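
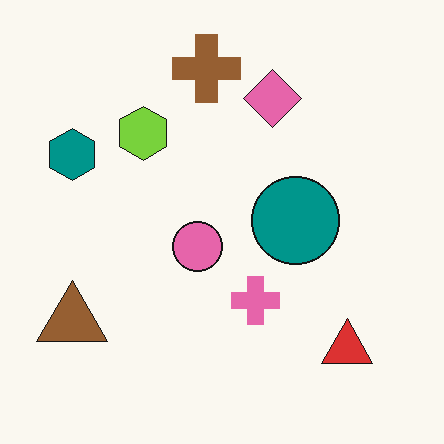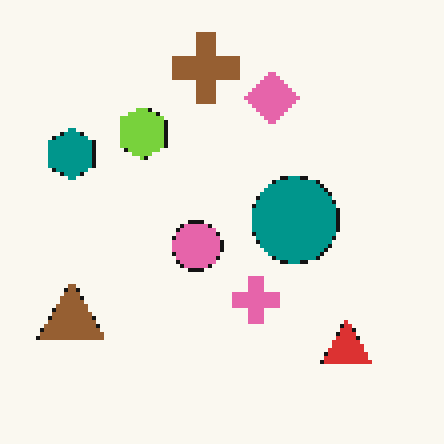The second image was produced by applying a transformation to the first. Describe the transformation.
Lightly pixelated (a mild mosaic effect).

Shapes are reduced to large square blocks; fine edges and outlines are lost — a downscale-then-upscale (mosaic) effect.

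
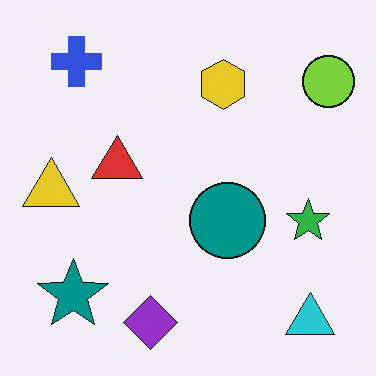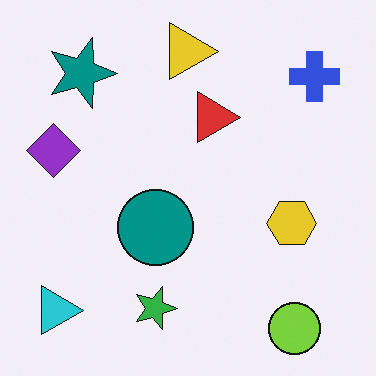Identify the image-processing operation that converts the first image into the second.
The image was rotated 90° clockwise.

The cyan triangle sits in the bottom-right of the first image and the bottom-left of the second — consistent with a whole-image 90° clockwise rotation.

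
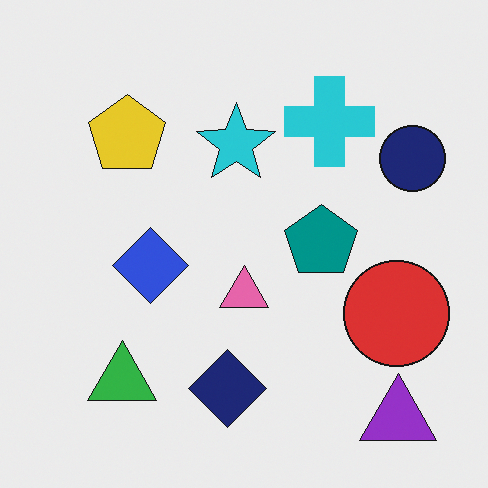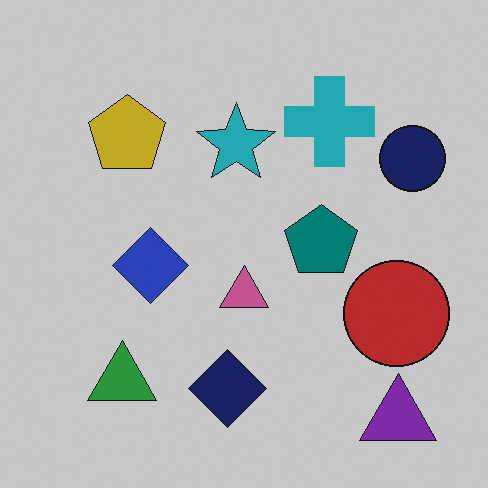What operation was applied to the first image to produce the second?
The image was slightly darkened.

Every pixel — background and shapes alike — is uniformly darkened.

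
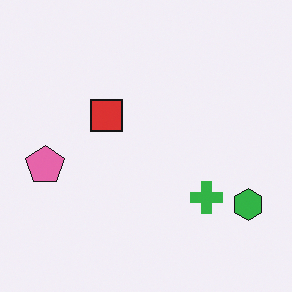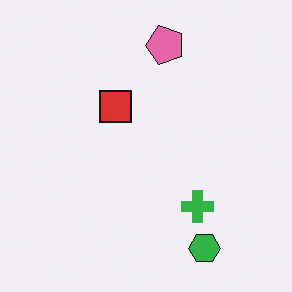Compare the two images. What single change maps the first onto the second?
This is the original image transposed (reflected across the top-left ↔ bottom-right diagonal).

Shapes have swapped their row and column positions — what was in the top-right is now in the bottom-left — a diagonal reflection.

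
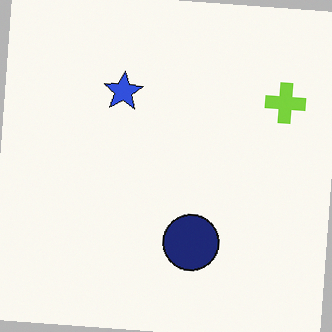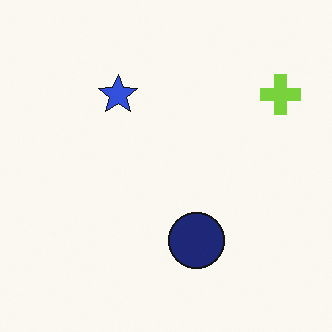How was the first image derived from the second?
This is the original image rotated clockwise by a small amount.

Every shape is tilted by the same angle and the image corners show triangular fill wedges — a whole-image rotation by a non-right angle.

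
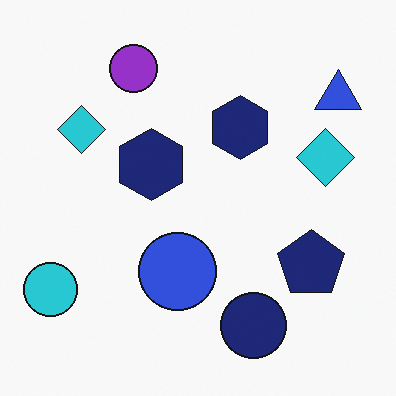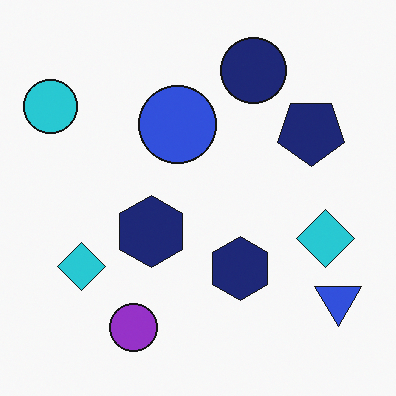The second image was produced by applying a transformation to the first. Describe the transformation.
The image was flipped vertically (top ↔ bottom).

The purple circle is in the top of the first image and the bottom of the second — shapes on opposite sides of the horizontal midline have swapped in a mirror flip.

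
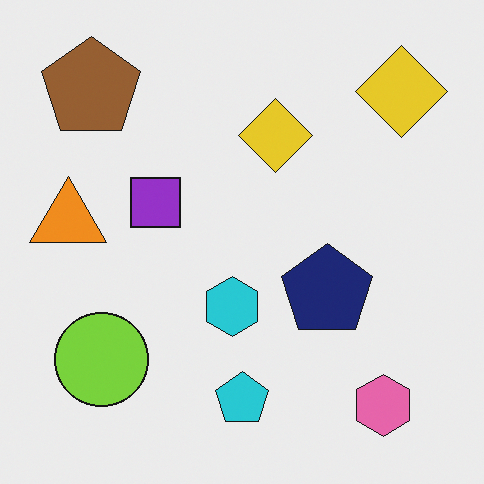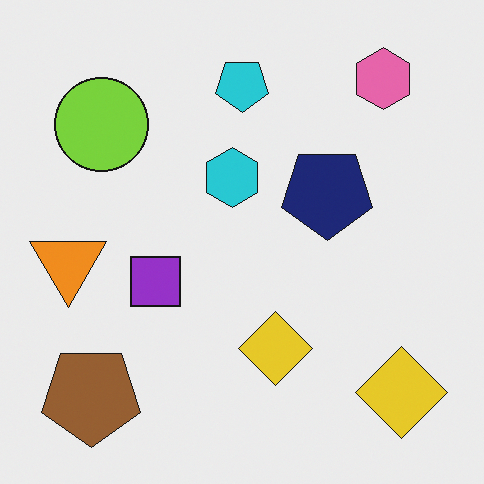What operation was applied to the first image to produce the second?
The second image is the first flipped vertically (top ↔ bottom).

The pink hexagon is in the bottom-right of the first image and the top-right of the second — shapes on opposite sides of the horizontal midline have swapped in a mirror flip.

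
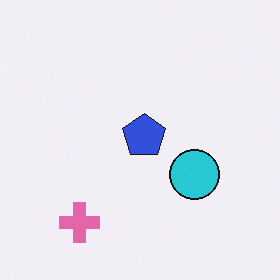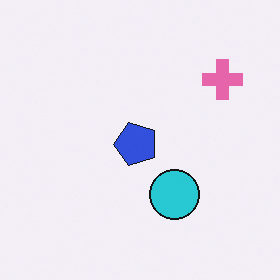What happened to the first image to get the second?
The image was transposed (reflected across the top-left ↔ bottom-right diagonal).

Shapes have swapped their row and column positions — what was in the top-right is now in the bottom-left — a diagonal reflection.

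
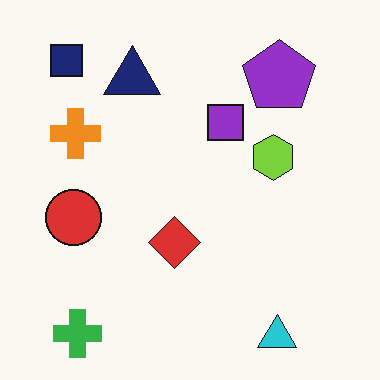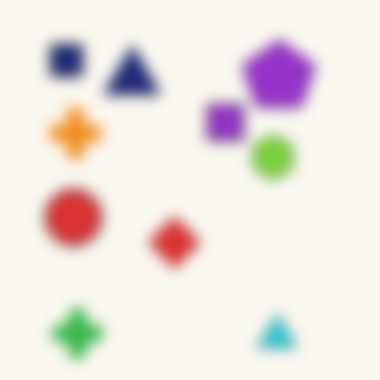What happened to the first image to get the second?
This is the original image strongly gaussian-blurred.

Shape edges and outlines are uniformly softened across the whole image.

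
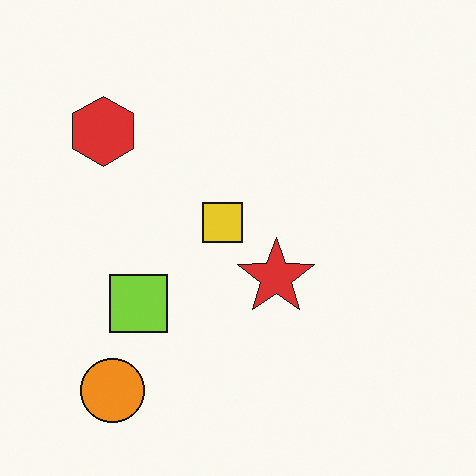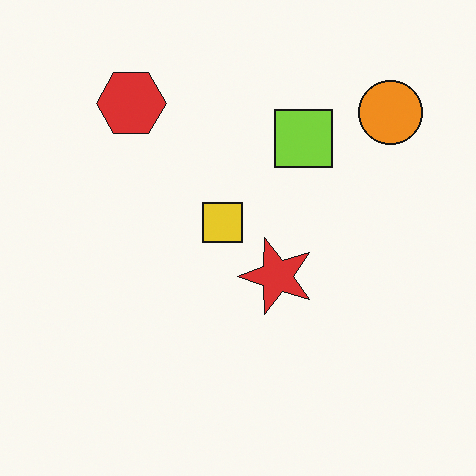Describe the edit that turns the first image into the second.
This is the original image transposed (reflected across the top-left ↔ bottom-right diagonal).

Shapes have swapped their row and column positions — what was in the top-right is now in the bottom-left — a diagonal reflection.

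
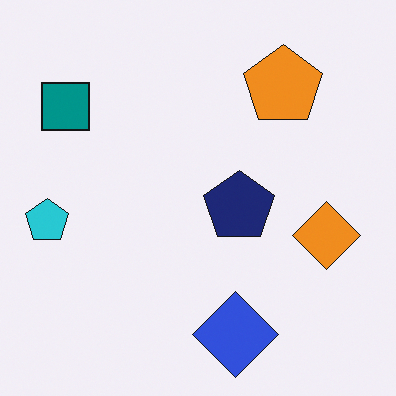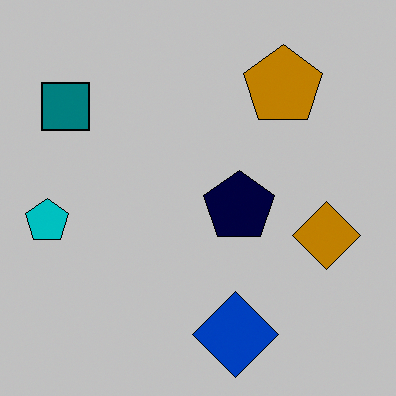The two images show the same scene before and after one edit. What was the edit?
The transformation is: aggressively posterized.

Each flat color has snapped to a coarser quantized level — most visibly, the near-white background has dropped to a flat grey.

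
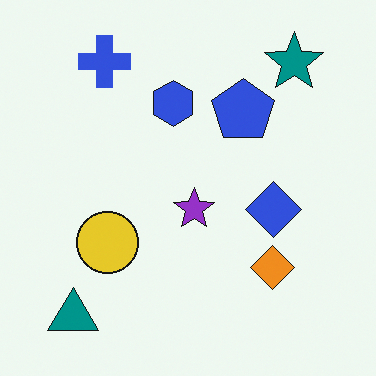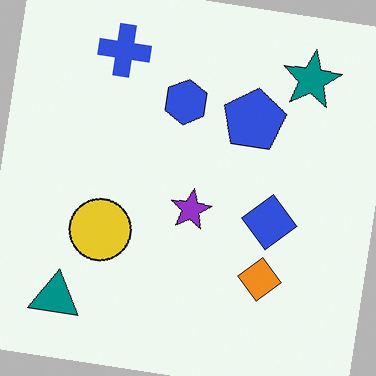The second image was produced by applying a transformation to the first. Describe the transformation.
The image was rotated clockwise by a slight angle.

Every shape is tilted by the same angle and the image corners show triangular fill wedges — a whole-image rotation by a non-right angle.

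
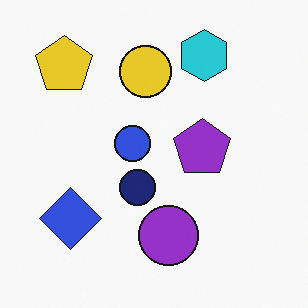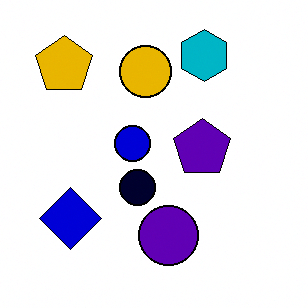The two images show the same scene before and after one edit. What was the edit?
It was boosted in contrast.

Tones are pushed away from mid-grey across the whole image — a global contrast change.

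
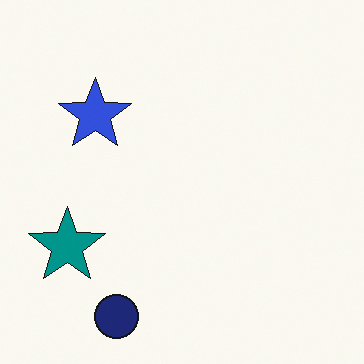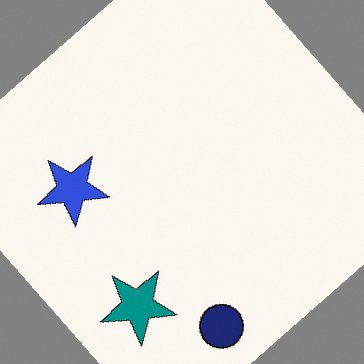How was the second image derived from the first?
The transformation is: rotated counter-clockwise by a large amount — several tens of degrees.

Every shape is tilted by the same angle and the image corners show triangular fill wedges — a whole-image rotation by a non-right angle.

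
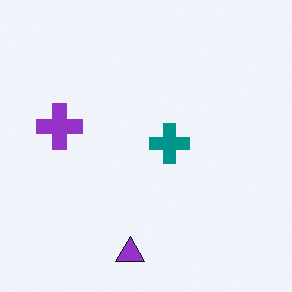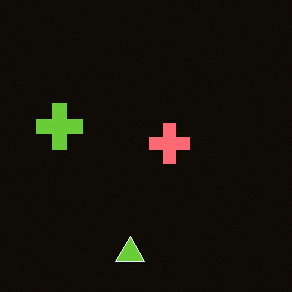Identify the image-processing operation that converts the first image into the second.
The second image is the first color-inverted (negative).

The light background has become dark and every shape's color is its complement — a photographic negative.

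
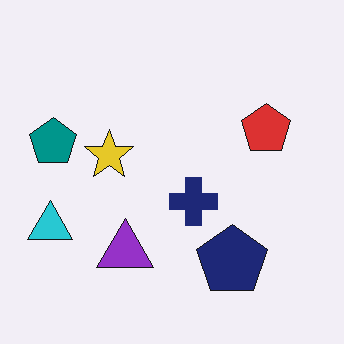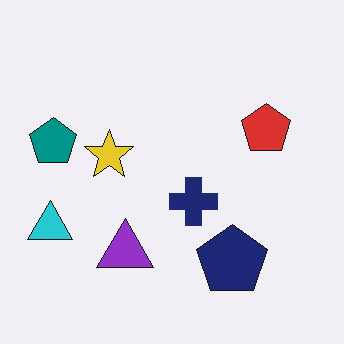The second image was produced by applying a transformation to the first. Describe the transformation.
The transformation is: JPEG-compressed with visible artifacts.

Blocky 8×8 compression artifacts appear around shape edges and the flat background shows ringing — characteristic JPEG degradation.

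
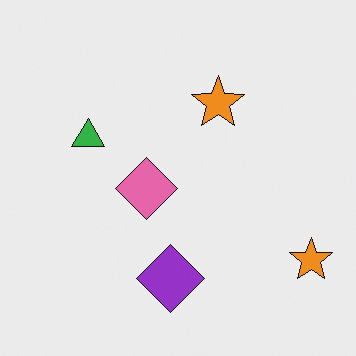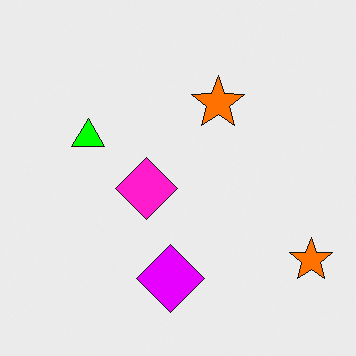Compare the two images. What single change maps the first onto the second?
The image was heavily oversaturated.

All colors are more vivid — a global saturation change.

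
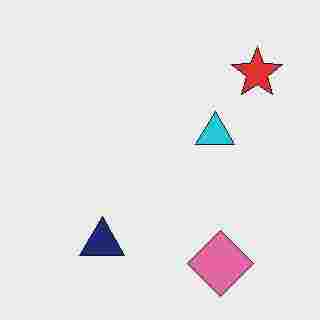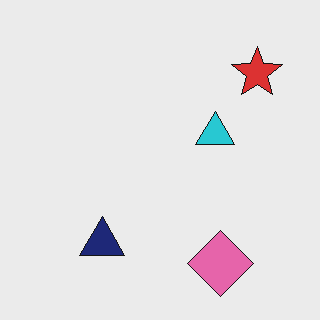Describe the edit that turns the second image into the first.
The transformation is: degraded with heavy JPEG compression.

Blocky 8×8 compression artifacts appear around shape edges and the flat background shows ringing — characteristic JPEG degradation.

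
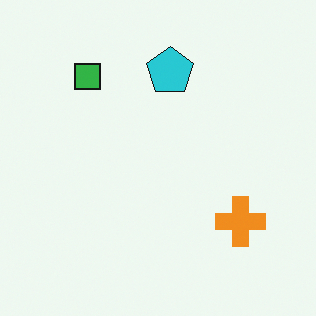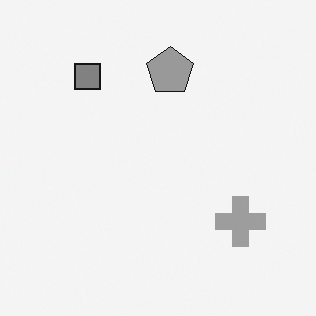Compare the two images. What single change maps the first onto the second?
The second image is the first converted to grayscale.

All color is removed — every shape is now a shade of grey.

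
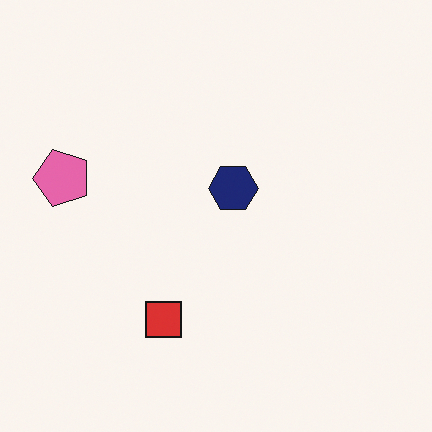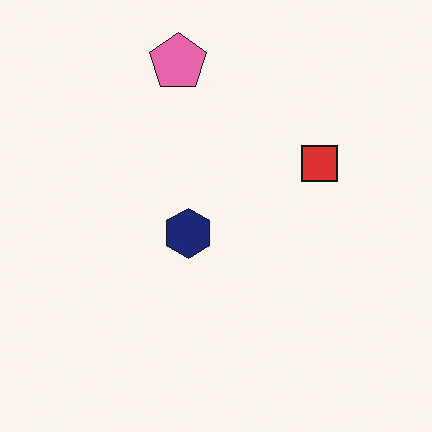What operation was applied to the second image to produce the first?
The image was transposed (reflected across the top-left ↔ bottom-right diagonal).

Shapes have swapped their row and column positions — what was in the top-right is now in the bottom-left — a diagonal reflection.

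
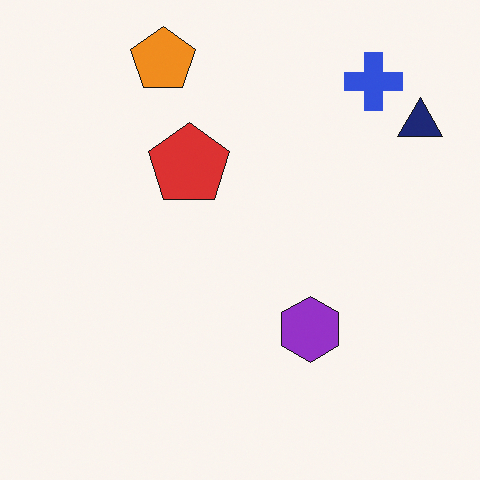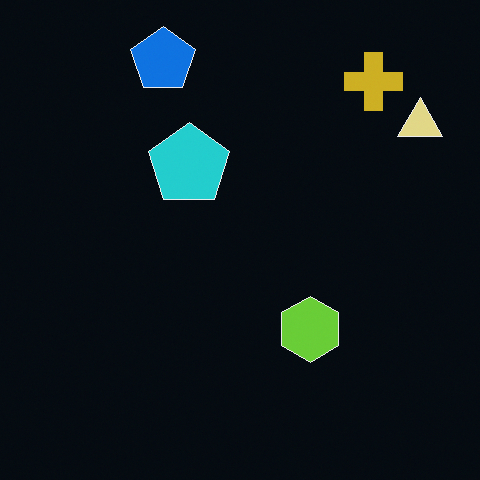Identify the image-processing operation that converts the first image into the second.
The second image is the first color-inverted (negative).

The light background has become dark and every shape's color is its complement — a photographic negative.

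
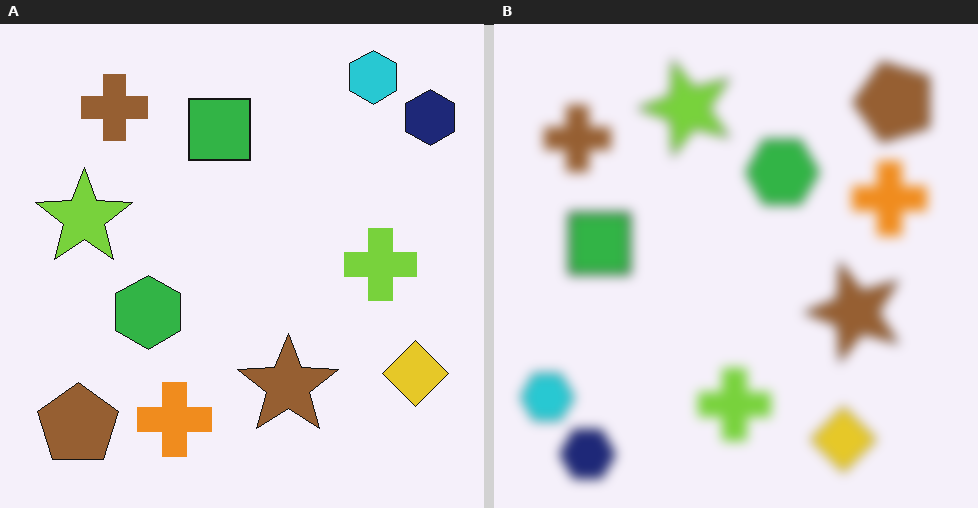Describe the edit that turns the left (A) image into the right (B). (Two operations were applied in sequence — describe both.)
The transformation is: strongly gaussian-blurred, then transposed (reflected across the top-left ↔ bottom-right diagonal).

Shape edges and outlines are uniformly softened across the whole image. Shapes have swapped their row and column positions — what was in the top-right is now in the bottom-left — a diagonal reflection.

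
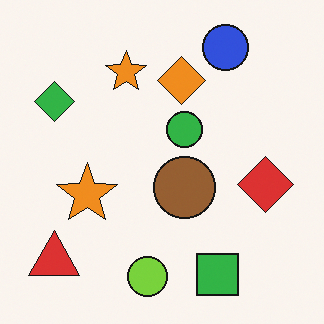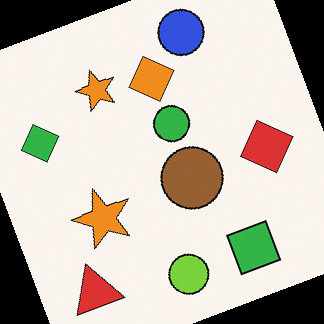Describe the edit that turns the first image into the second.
Rotated counter-clockwise by a moderate amount.

Every shape is tilted by the same angle and the image corners show triangular fill wedges — a whole-image rotation by a non-right angle.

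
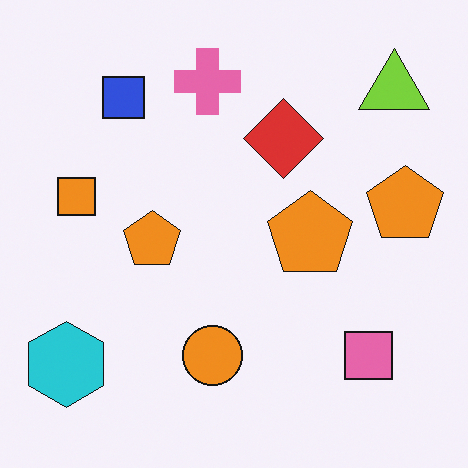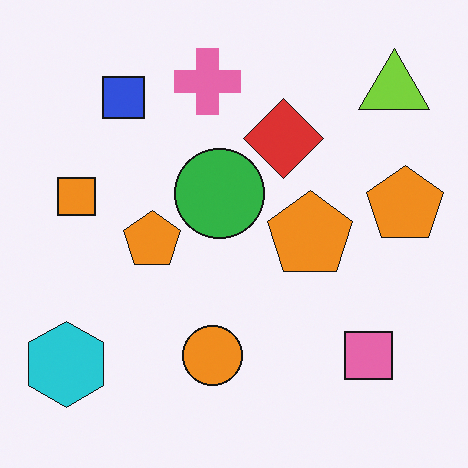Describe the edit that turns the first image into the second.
The second image is the first overlaid with an additional green circle.

A green circle appears in the second image that is absent from the first.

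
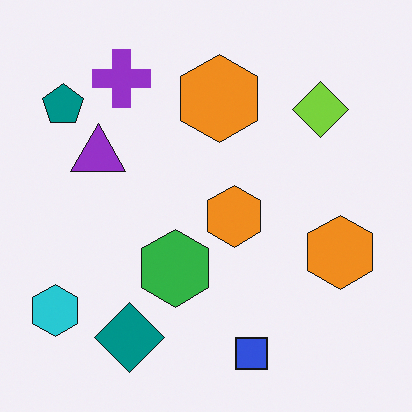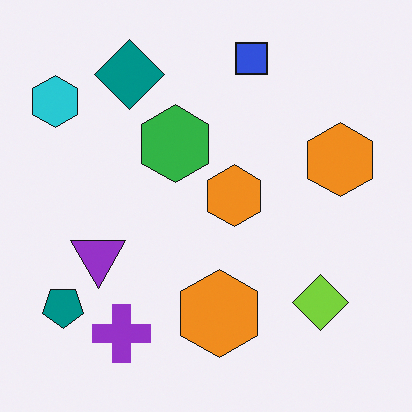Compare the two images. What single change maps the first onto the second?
The image was flipped vertically (top ↔ bottom).

The blue square is in the bottom of the first image and the top of the second — shapes on opposite sides of the horizontal midline have swapped in a mirror flip.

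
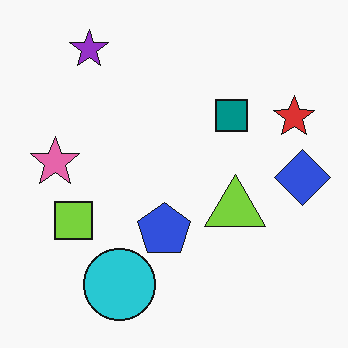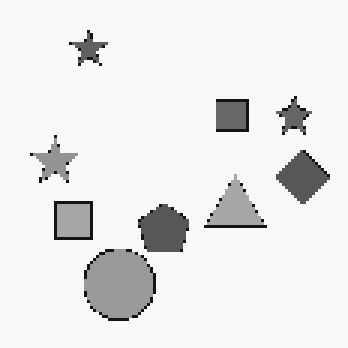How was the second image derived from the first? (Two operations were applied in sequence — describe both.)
It was converted to grayscale, then mildly pixelated.

All color is removed — every shape is now a shade of grey. Shapes are reduced to large square blocks; fine edges and outlines are lost — a downscale-then-upscale (mosaic) effect.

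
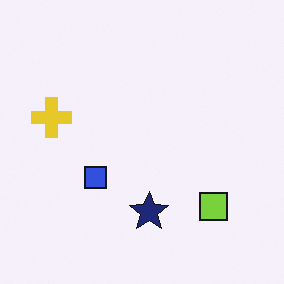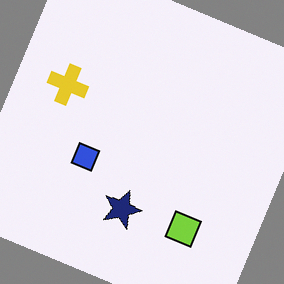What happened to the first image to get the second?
It was rotated clockwise by a clearly visible amount.

Every shape is tilted by the same angle and the image corners show triangular fill wedges — a whole-image rotation by a non-right angle.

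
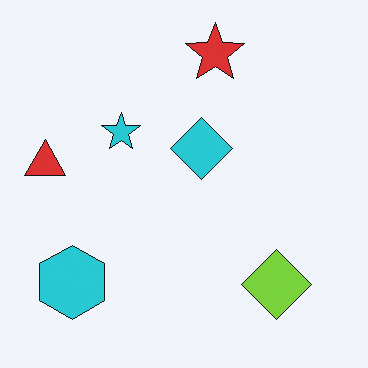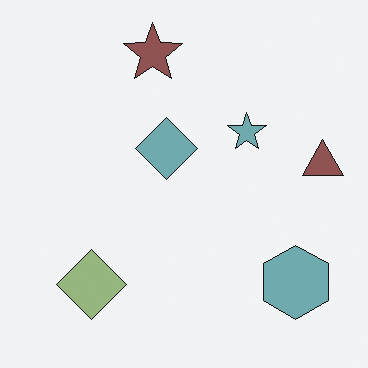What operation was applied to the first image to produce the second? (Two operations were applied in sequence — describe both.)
The transformation is: flipped horizontally (left ↔ right), then heavily desaturated.

The red triangle is in the left of the first image and the right of the second — shapes on opposite sides of the vertical midline have swapped in a mirror flip. All colors are more muted and greyish — a global saturation change.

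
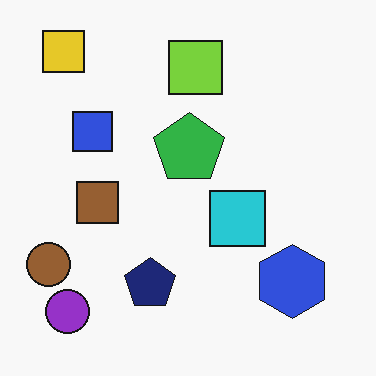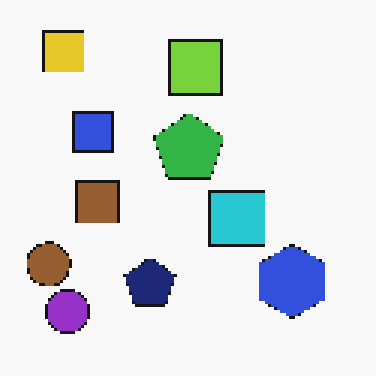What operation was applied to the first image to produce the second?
The image was lightly pixelated (a mild mosaic effect).

Shapes are reduced to large square blocks; fine edges and outlines are lost — a downscale-then-upscale (mosaic) effect.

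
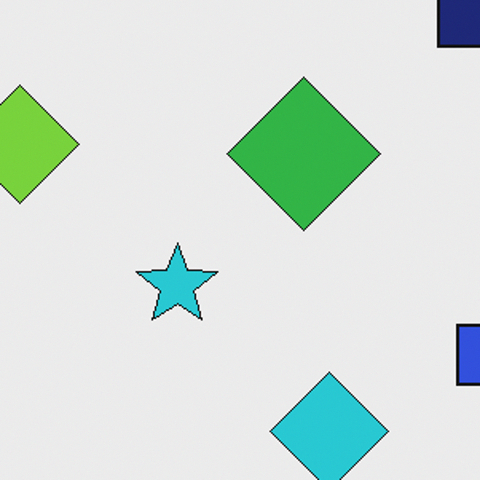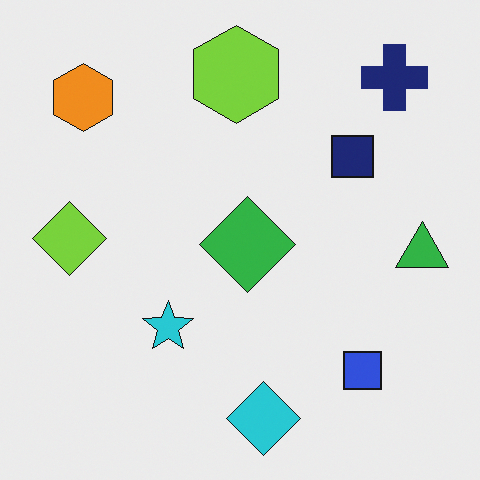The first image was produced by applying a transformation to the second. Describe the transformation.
This is the original image cropped slightly and scaled back up.

The visible shapes are larger and the field of view is narrower; shapes near the original edges may be partly or wholly outside the frame — a crop-and-rescale.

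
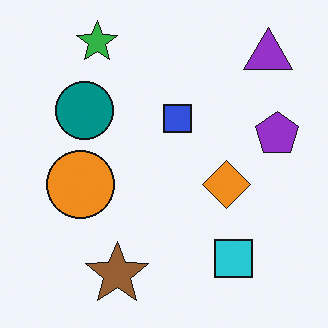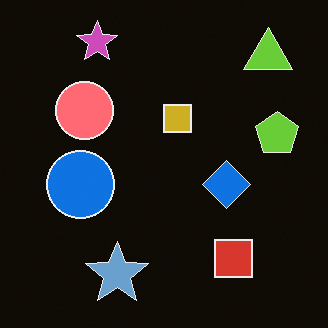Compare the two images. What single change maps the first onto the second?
The image was color-inverted (negative).

The light background has become dark and every shape's color is its complement — a photographic negative.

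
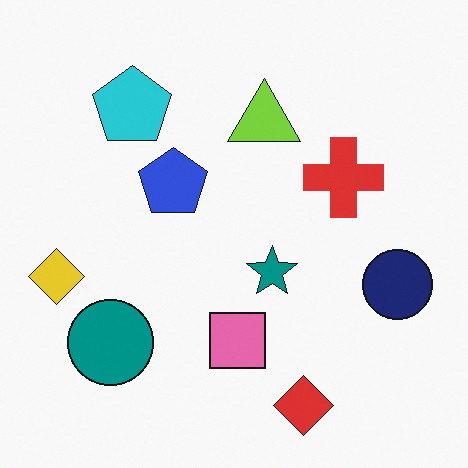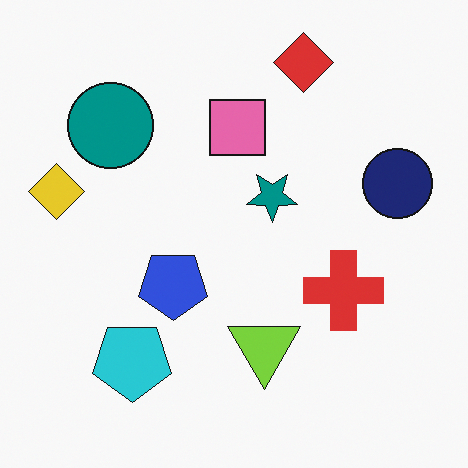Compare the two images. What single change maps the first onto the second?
Flipped vertically (top ↔ bottom).

The red diamond is in the bottom of the first image and the top of the second — shapes on opposite sides of the horizontal midline have swapped in a mirror flip.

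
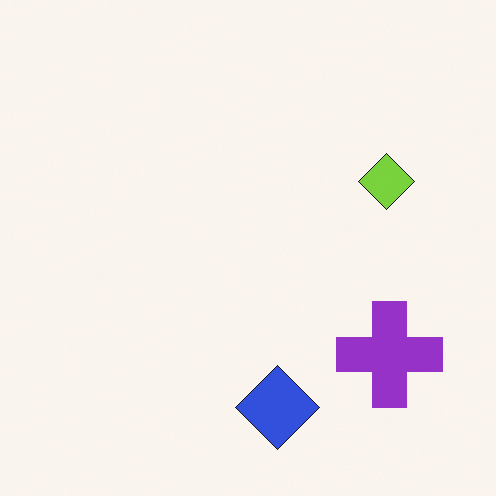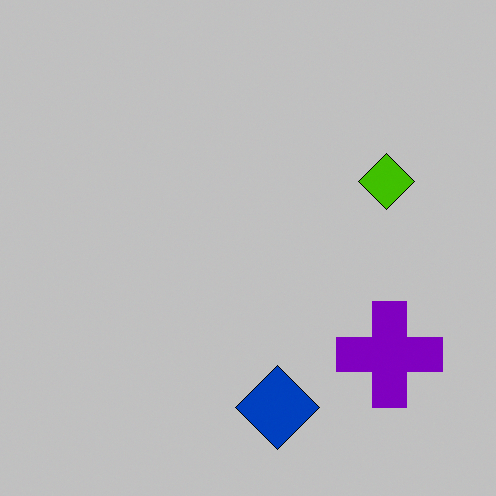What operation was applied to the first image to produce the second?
Heavily posterized to just a handful of flat colors.

Each flat color has snapped to a coarser quantized level — most visibly, the near-white background has dropped to a flat grey.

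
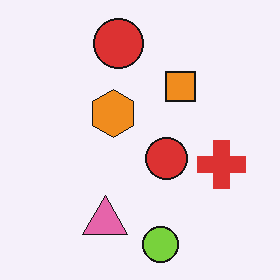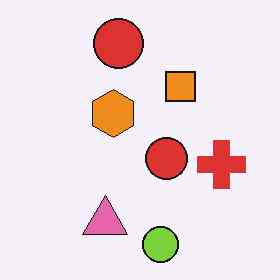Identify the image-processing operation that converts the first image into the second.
It was given moderate JPEG compression.

Blocky 8×8 compression artifacts appear around shape edges and the flat background shows ringing — characteristic JPEG degradation.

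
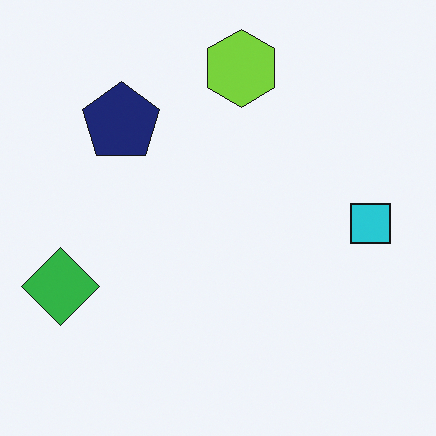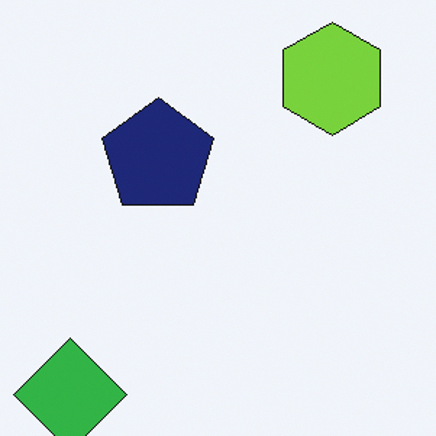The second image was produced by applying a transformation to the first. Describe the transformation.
This is the original image cropped to a modestly smaller region and rescaled.

The visible shapes are larger and the field of view is narrower; shapes near the original edges may be partly or wholly outside the frame — a crop-and-rescale.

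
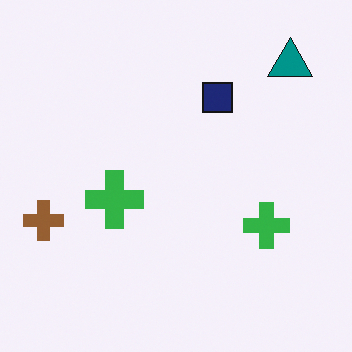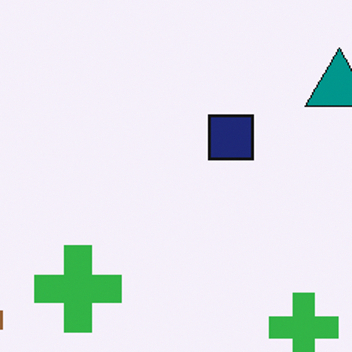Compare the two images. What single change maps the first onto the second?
The second image is the first cropped slightly and scaled back up.

The visible shapes are larger and the field of view is narrower; shapes near the original edges may be partly or wholly outside the frame — a crop-and-rescale.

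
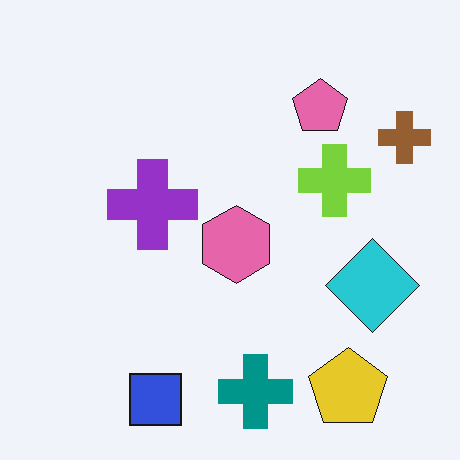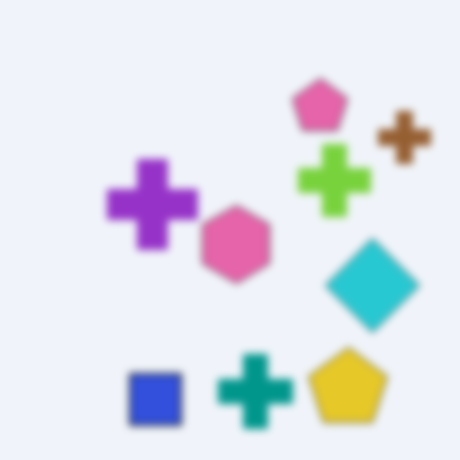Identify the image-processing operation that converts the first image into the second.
It was moderately blurred.

Shape edges and outlines are uniformly softened across the whole image.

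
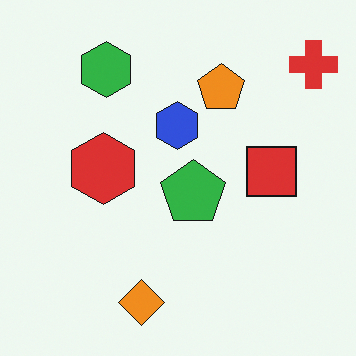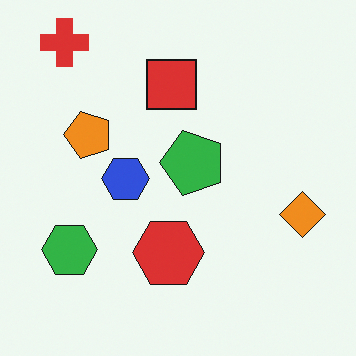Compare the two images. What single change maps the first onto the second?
The transformation is: rotated 90° counter-clockwise.

The red cross sits in the top-right of the first image and the top-left of the second — consistent with a whole-image 90° counter-clockwise rotation.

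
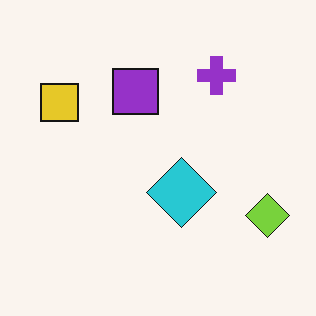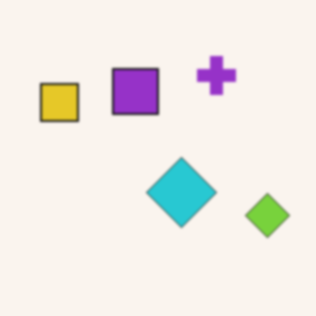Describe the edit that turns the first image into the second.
It was slightly softened.

Shape edges and outlines are uniformly softened across the whole image.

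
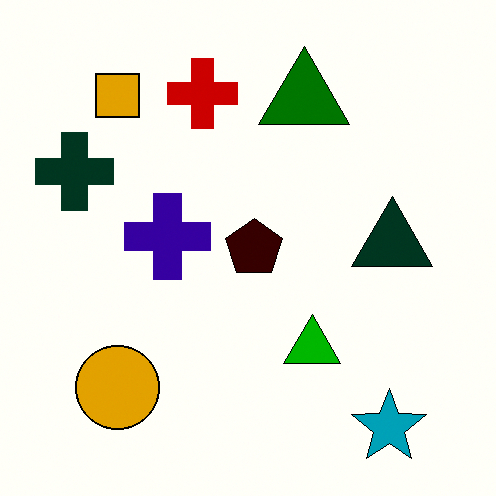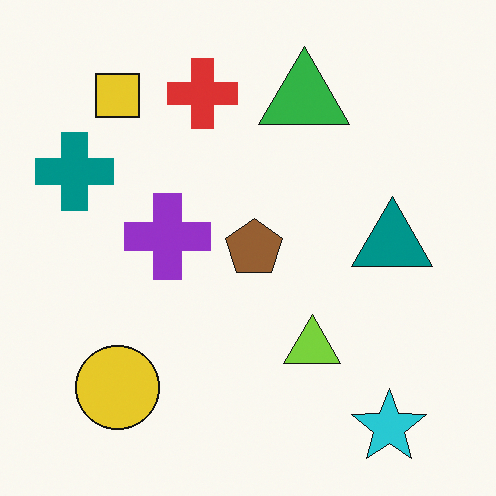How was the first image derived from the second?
Given much higher contrast.

Tones are pushed away from mid-grey across the whole image — a global contrast change.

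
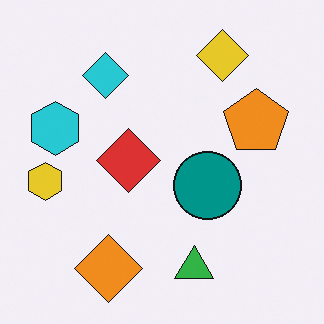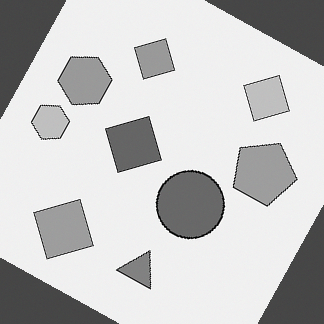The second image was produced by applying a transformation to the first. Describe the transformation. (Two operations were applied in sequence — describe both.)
The image was converted to grayscale, then rotated clockwise by a moderate amount.

All color is removed — every shape is now a shade of grey. Every shape is tilted by the same angle and the image corners show triangular fill wedges — a whole-image rotation by a non-right angle.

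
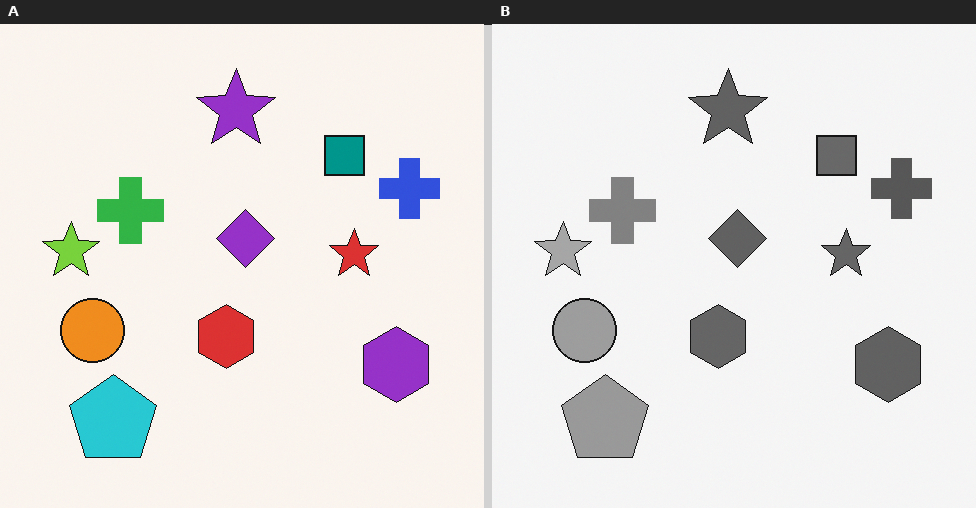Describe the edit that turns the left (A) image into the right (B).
The image was converted to grayscale.

All color is removed — every shape is now a shade of grey.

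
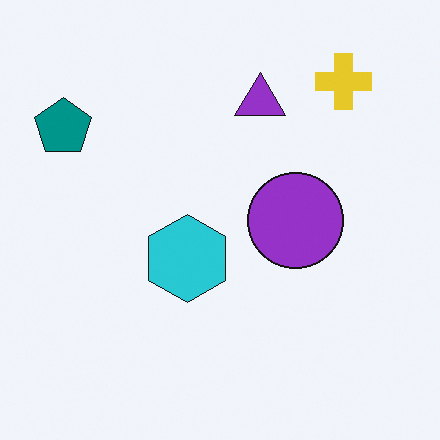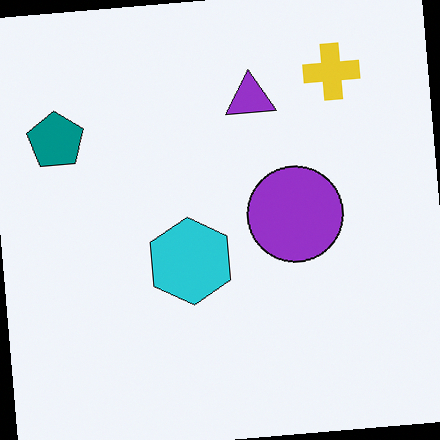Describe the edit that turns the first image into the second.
The transformation is: rotated counter-clockwise by a small amount.

Every shape is tilted by the same angle and the image corners show triangular fill wedges — a whole-image rotation by a non-right angle.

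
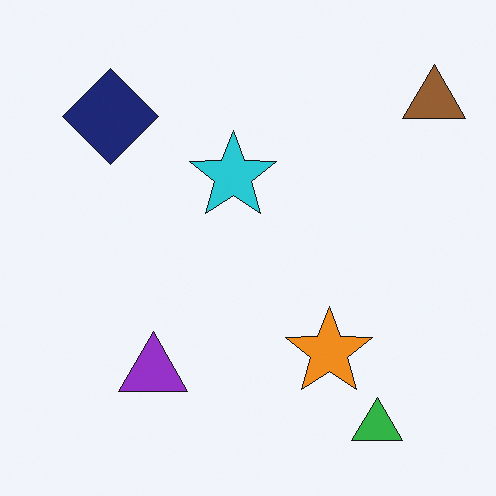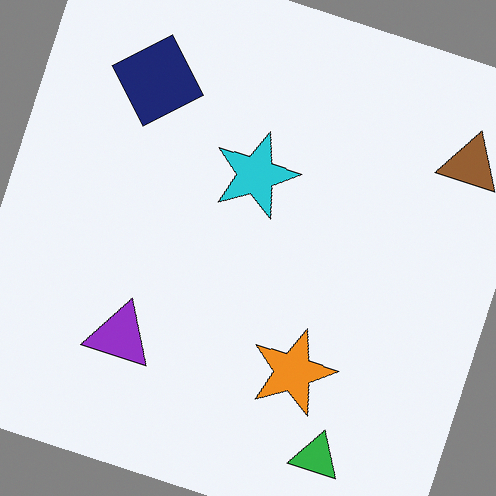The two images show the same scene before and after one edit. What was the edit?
Rotated clockwise by a moderate amount.

Every shape is tilted by the same angle and the image corners show triangular fill wedges — a whole-image rotation by a non-right angle.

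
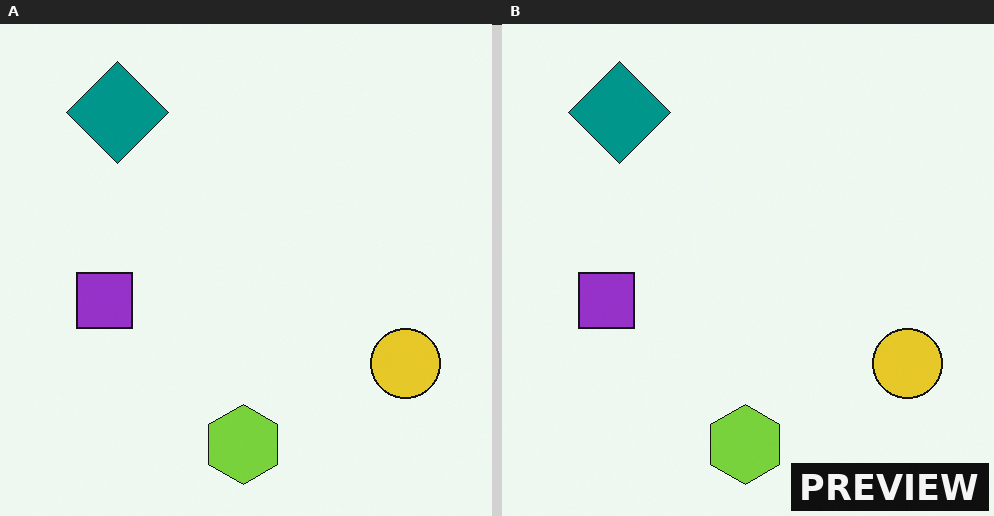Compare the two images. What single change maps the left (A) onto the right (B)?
The transformation is: watermarked with the text "PREVIEW" in the lower-right corner.

A dark label reading "PREVIEW" appears in the lower-right corner.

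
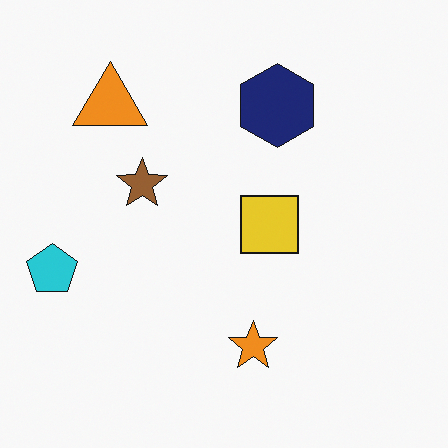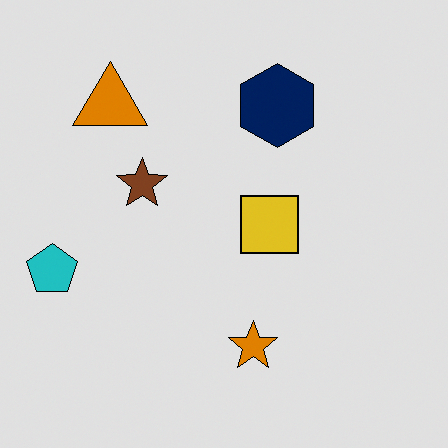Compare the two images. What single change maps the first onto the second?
The transformation is: posterized to a reduced palette.

Each flat color has snapped to a coarser quantized level — most visibly, the near-white background has dropped to a flat grey.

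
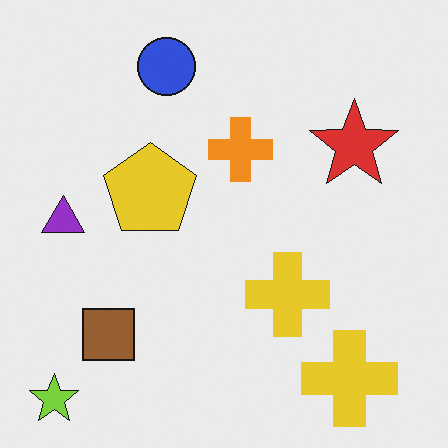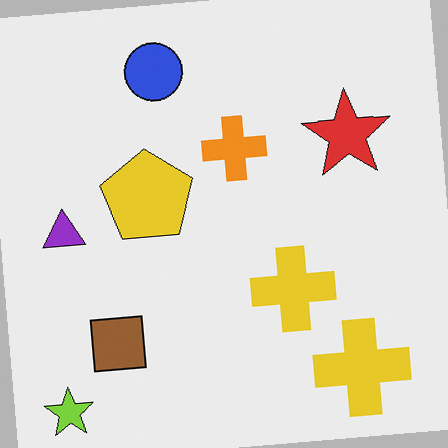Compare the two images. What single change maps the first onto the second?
Rotated counter-clockwise by a small amount.

Every shape is tilted by the same angle and the image corners show triangular fill wedges — a whole-image rotation by a non-right angle.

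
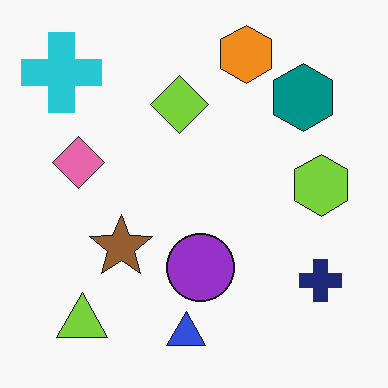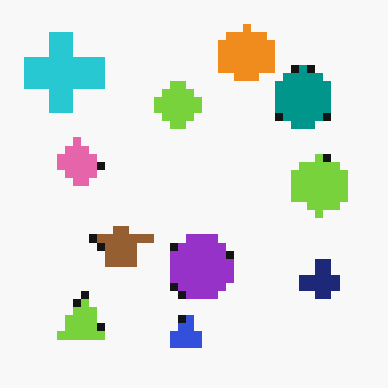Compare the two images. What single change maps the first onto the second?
This is the original image moderately pixelated.

Shapes are reduced to large square blocks; fine edges and outlines are lost — a downscale-then-upscale (mosaic) effect.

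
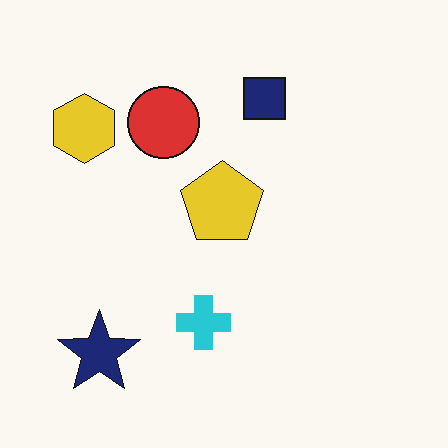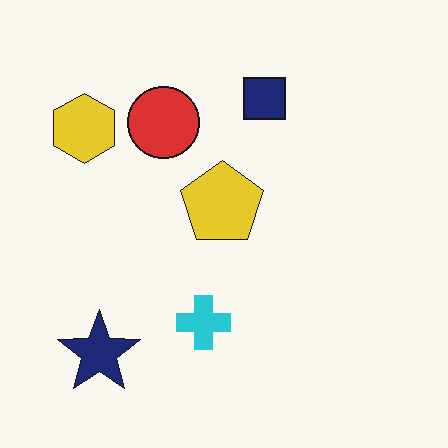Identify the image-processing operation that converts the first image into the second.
The image was given moderate JPEG compression.

Blocky 8×8 compression artifacts appear around shape edges and the flat background shows ringing — characteristic JPEG degradation.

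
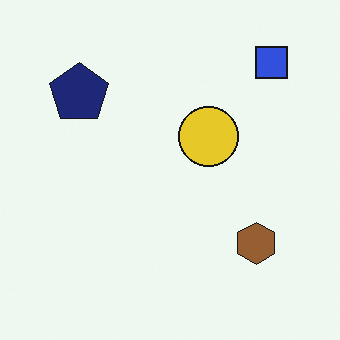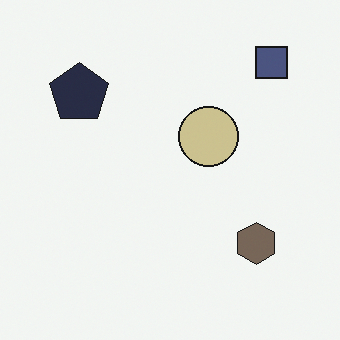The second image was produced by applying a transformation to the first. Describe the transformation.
It was heavily desaturated.

All colors are more muted and greyish — a global saturation change.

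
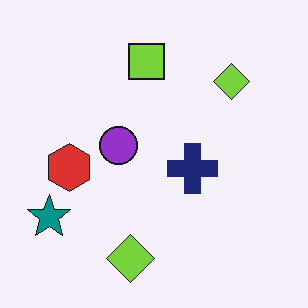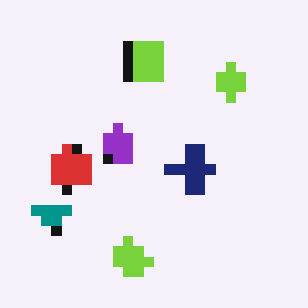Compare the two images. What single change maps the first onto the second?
It was coarsely pixelated.

Shapes are reduced to large square blocks; fine edges and outlines are lost — a downscale-then-upscale (mosaic) effect.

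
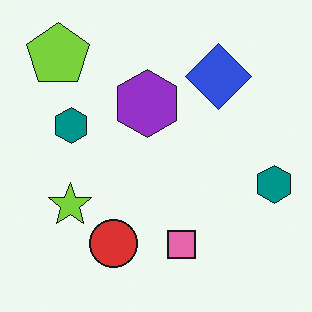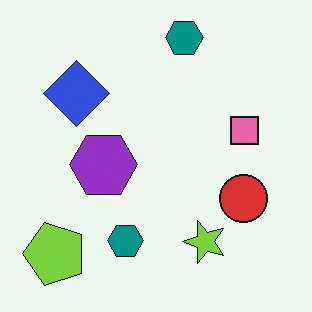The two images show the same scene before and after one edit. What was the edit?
It was rotated 90° counter-clockwise.

The lime pentagon sits in the top-left of the first image and the bottom-left of the second — consistent with a whole-image 90° counter-clockwise rotation.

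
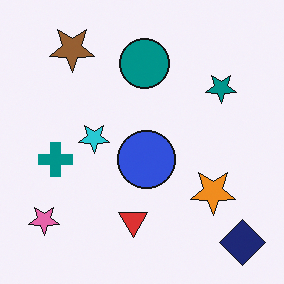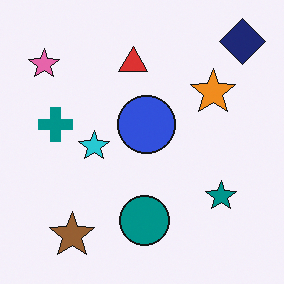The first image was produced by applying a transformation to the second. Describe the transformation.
The image was flipped vertically (top ↔ bottom).

The navy diamond is in the top-right of the second image and the bottom-right of the first — shapes on opposite sides of the horizontal midline have swapped in a mirror flip.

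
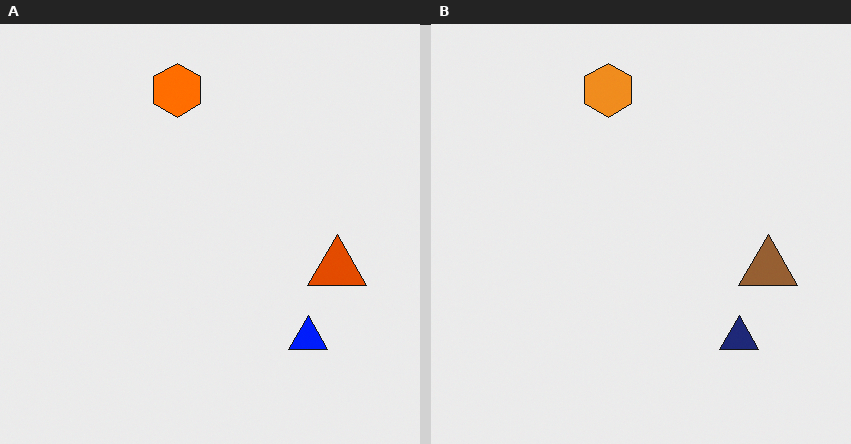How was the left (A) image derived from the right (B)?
The left (A) image is the right (B) heavily oversaturated.

All colors are more vivid — a global saturation change.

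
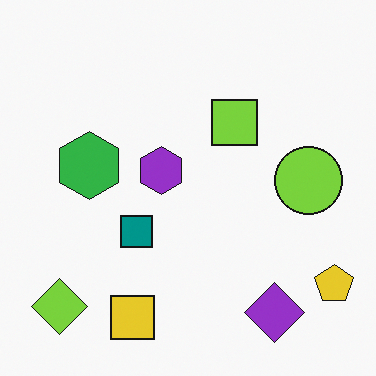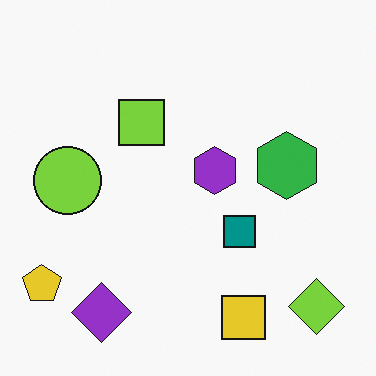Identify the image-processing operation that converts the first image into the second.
This is the original image flipped horizontally (left ↔ right).

The yellow pentagon is in the bottom-right of the first image and the bottom-left of the second — shapes on opposite sides of the vertical midline have swapped in a mirror flip.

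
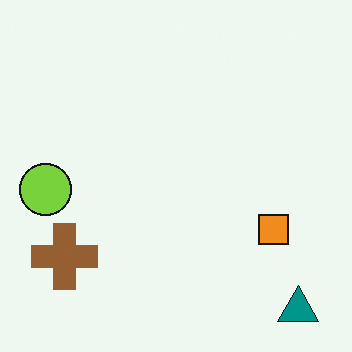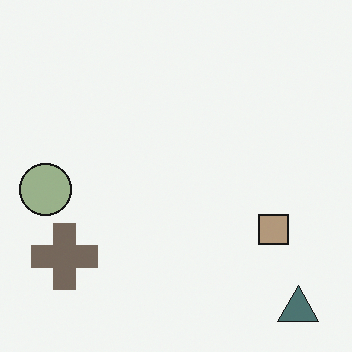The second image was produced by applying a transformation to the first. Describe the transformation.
The transformation is: made much more muted (saturation change).

All colors are more muted and greyish — a global saturation change.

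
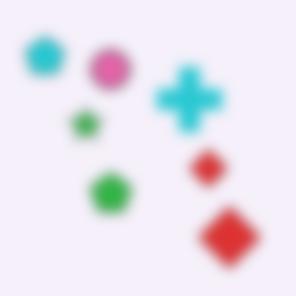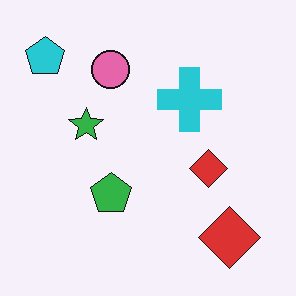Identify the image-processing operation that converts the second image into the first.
Heavily blurred.

Shape edges and outlines are uniformly softened across the whole image.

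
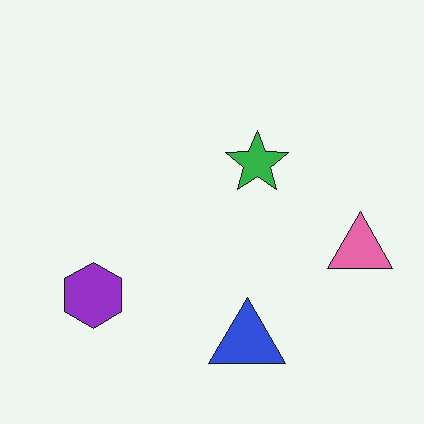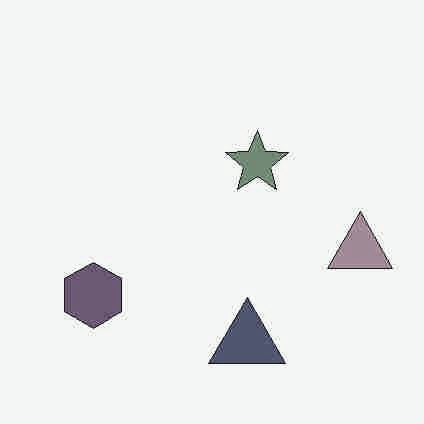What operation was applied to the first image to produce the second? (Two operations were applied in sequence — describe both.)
Heavily JPEG-compressed with obvious blocking artifacts, then heavily desaturated.

Blocky 8×8 compression artifacts appear around shape edges and the flat background shows ringing — characteristic JPEG degradation. All colors are more muted and greyish — a global saturation change.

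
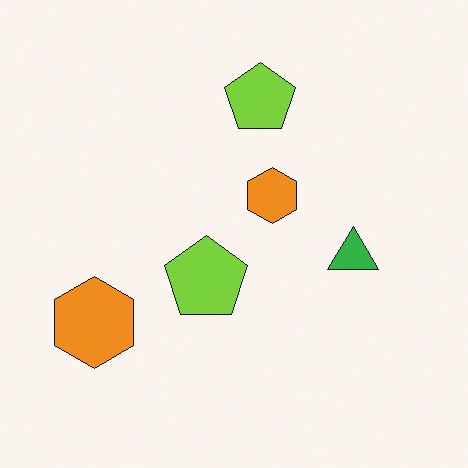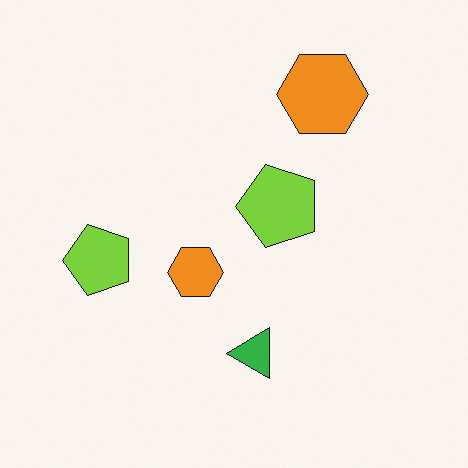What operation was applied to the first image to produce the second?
The transformation is: transposed (reflected across the top-left ↔ bottom-right diagonal).

Shapes have swapped their row and column positions — what was in the top-right is now in the bottom-left — a diagonal reflection.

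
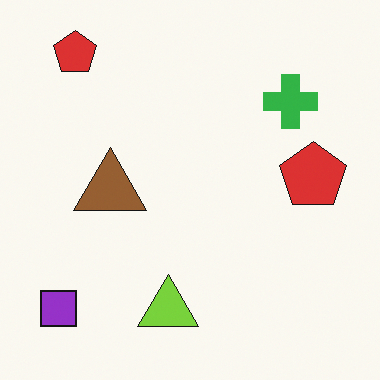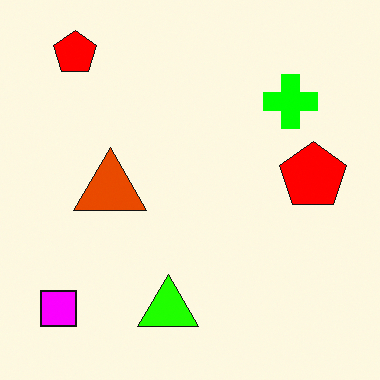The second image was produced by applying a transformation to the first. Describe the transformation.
This is the original image heavily oversaturated.

All colors are more vivid — a global saturation change.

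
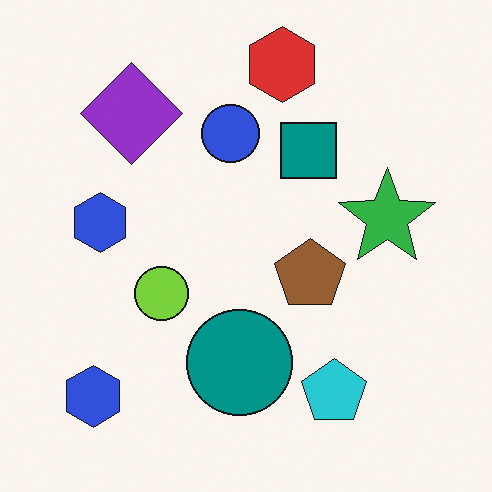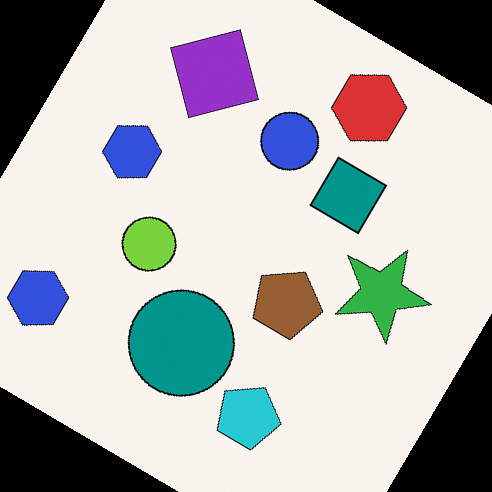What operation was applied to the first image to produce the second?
The image was rotated clockwise by a large amount — several tens of degrees.

Every shape is tilted by the same angle and the image corners show triangular fill wedges — a whole-image rotation by a non-right angle.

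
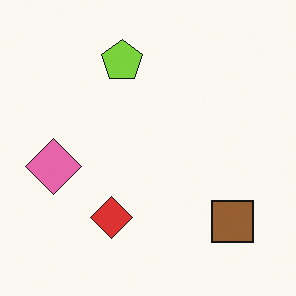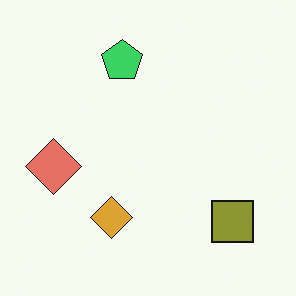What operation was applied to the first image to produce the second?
The second image is the first hue-shifted by a small amount.

Every shape's color has rotated by the same amount around the hue wheel — a uniform hue shift.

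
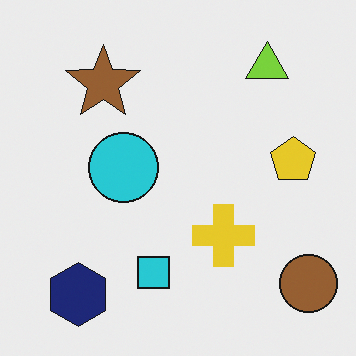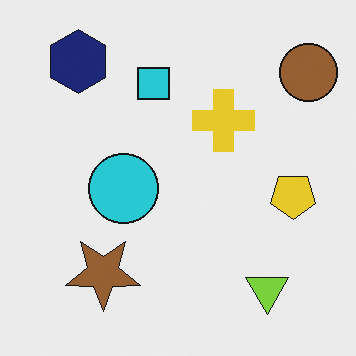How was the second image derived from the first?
The transformation is: flipped vertically (top ↔ bottom).

The navy hexagon is in the bottom-left of the first image and the top-left of the second — shapes on opposite sides of the horizontal midline have swapped in a mirror flip.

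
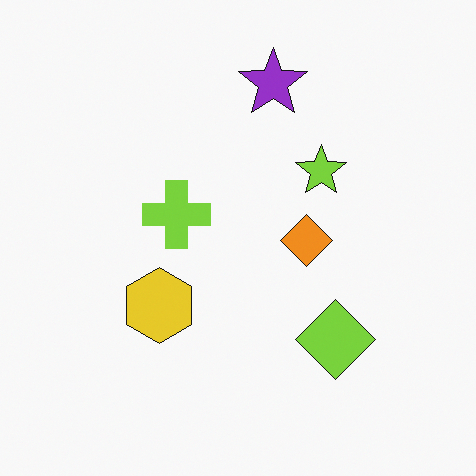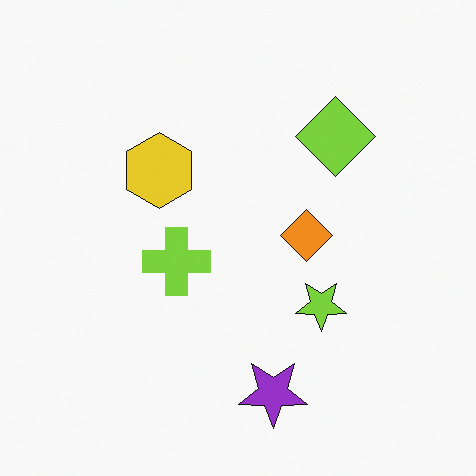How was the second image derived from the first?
The transformation is: flipped vertically (top ↔ bottom).

The purple star is in the top of the first image and the bottom of the second — shapes on opposite sides of the horizontal midline have swapped in a mirror flip.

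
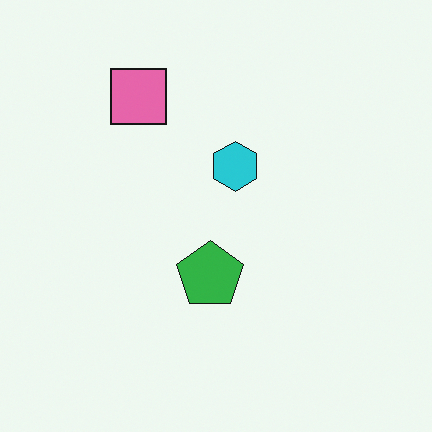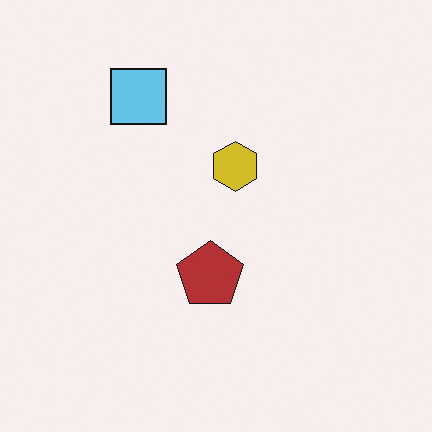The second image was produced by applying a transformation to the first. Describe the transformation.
The second image is the first hue-shifted by a large amount.

Every shape's color has rotated by the same amount around the hue wheel — a uniform hue shift.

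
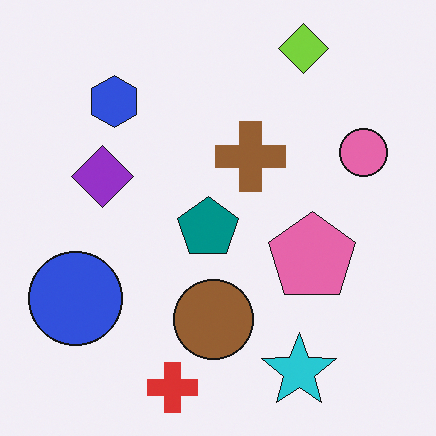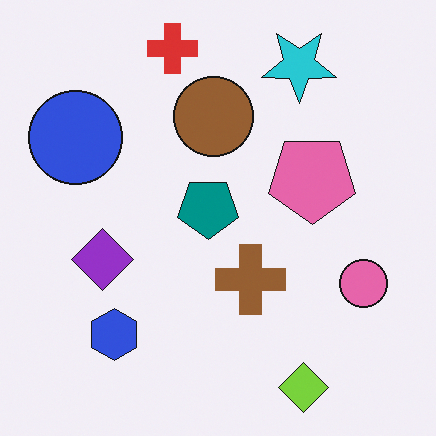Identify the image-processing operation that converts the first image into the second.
The image was flipped vertically (top ↔ bottom).

The lime diamond is in the top-right of the first image and the bottom-right of the second — shapes on opposite sides of the horizontal midline have swapped in a mirror flip.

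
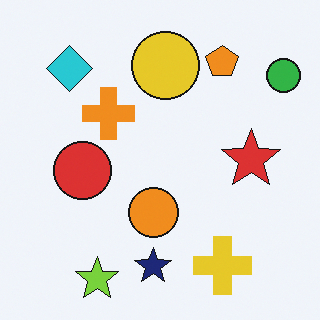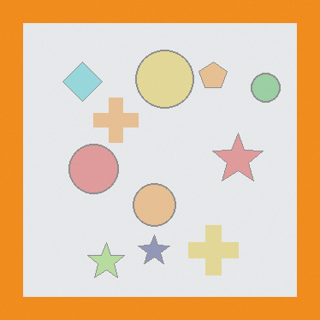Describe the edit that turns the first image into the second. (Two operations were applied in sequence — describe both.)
The second image is the first washed out (contrast reduced), then framed with a orange border.

Tones are pushed toward mid-grey across the whole image — a global contrast change. A solid orange frame runs around the edge of the second image, with the content slightly shrunk inside it.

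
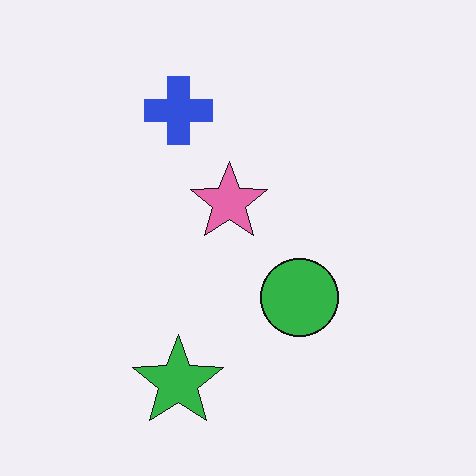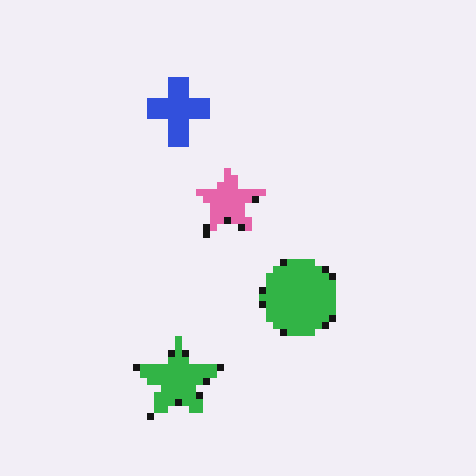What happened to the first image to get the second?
The second image is the first moderately pixelated.

Shapes are reduced to large square blocks; fine edges and outlines are lost — a downscale-then-upscale (mosaic) effect.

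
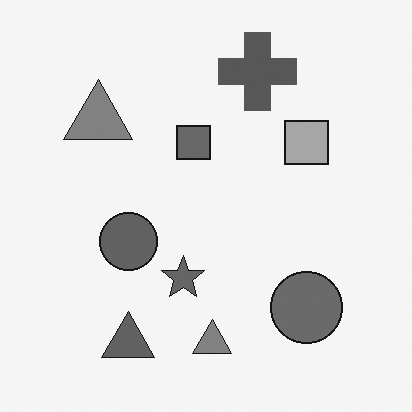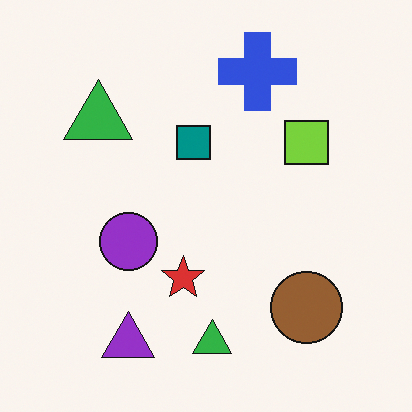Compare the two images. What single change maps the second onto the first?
Converted to grayscale.

All color is removed — every shape is now a shade of grey.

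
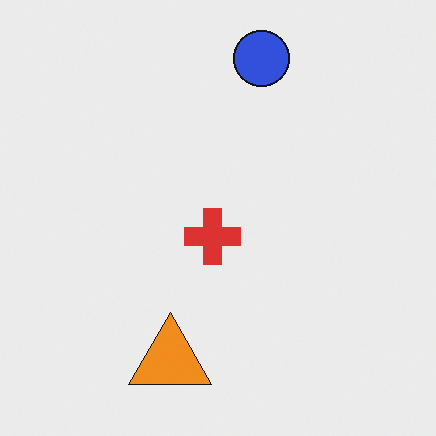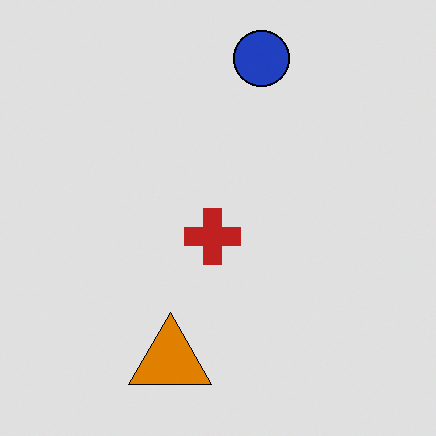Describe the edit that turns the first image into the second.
The transformation is: moderately posterized.

Each flat color has snapped to a coarser quantized level — most visibly, the near-white background has dropped to a flat grey.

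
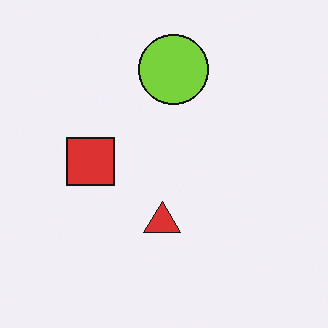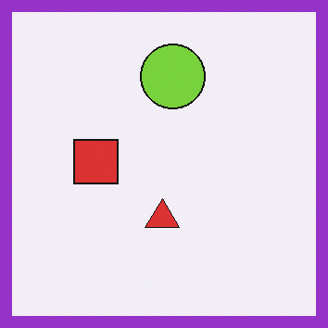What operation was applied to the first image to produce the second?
The second image is the first framed with a purple border.

A solid purple frame runs around the edge of the second image, with the content slightly shrunk inside it.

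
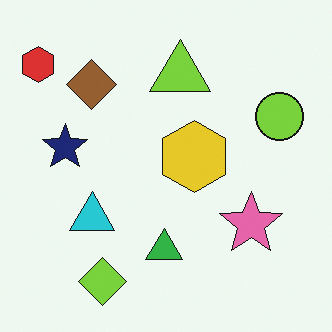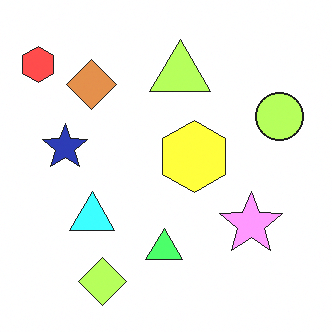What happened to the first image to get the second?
Substantially brightened.

Every pixel — background and shapes alike — is uniformly brightened.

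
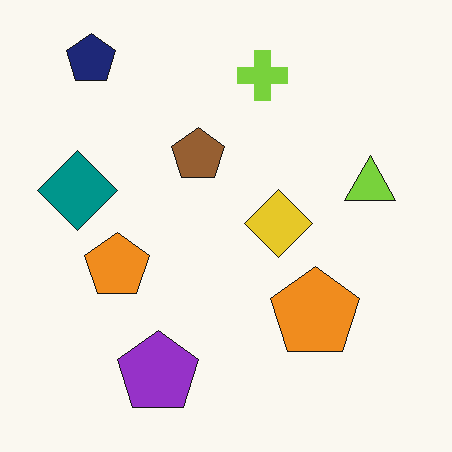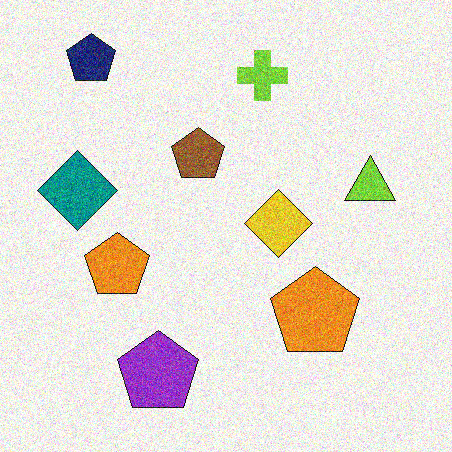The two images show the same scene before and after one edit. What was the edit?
It was degraded with heavy additive noise.

Random speckle covers the whole image, including the flat background.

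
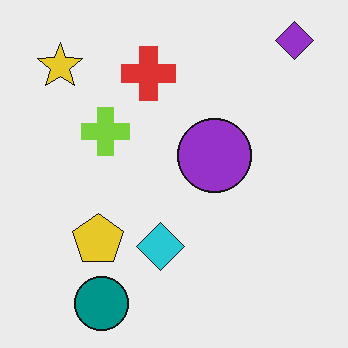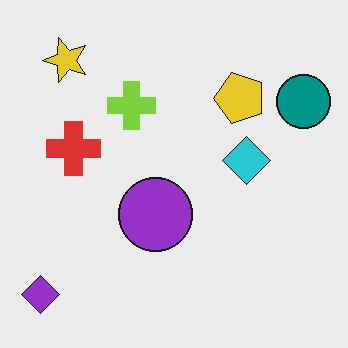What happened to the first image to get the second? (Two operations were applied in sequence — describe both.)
This is the original image transposed (reflected across the top-left ↔ bottom-right diagonal), then given moderate JPEG compression.

Shapes have swapped their row and column positions — what was in the top-right is now in the bottom-left — a diagonal reflection. Blocky 8×8 compression artifacts appear around shape edges and the flat background shows ringing — characteristic JPEG degradation.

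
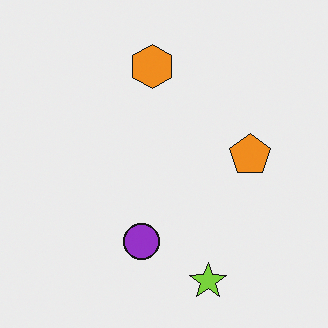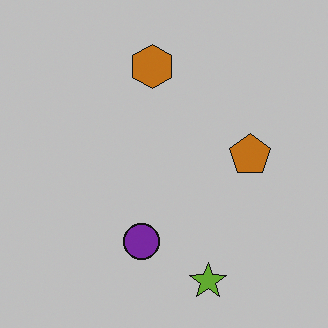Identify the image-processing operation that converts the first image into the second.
Slightly darkened.

Every pixel — background and shapes alike — is uniformly darkened.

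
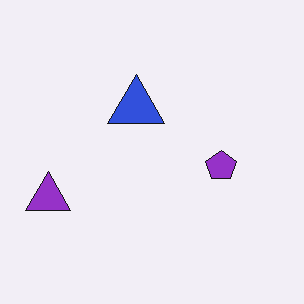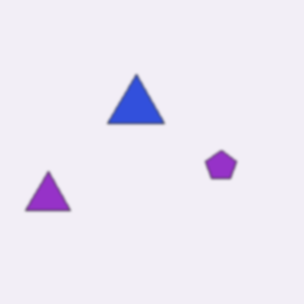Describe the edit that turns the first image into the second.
This is the original image slightly softened.

Shape edges and outlines are uniformly softened across the whole image.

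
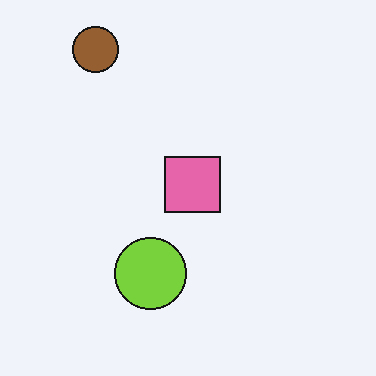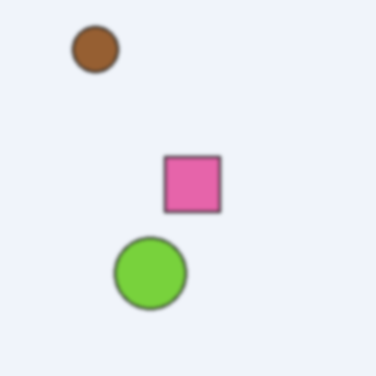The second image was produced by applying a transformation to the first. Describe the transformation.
The image was slightly softened.

Shape edges and outlines are uniformly softened across the whole image.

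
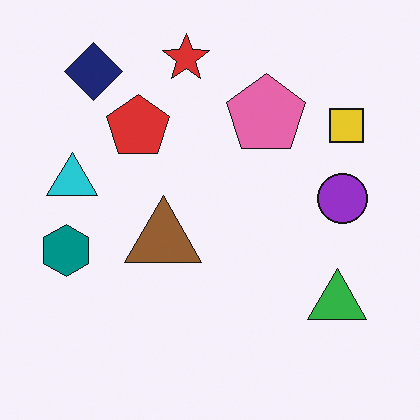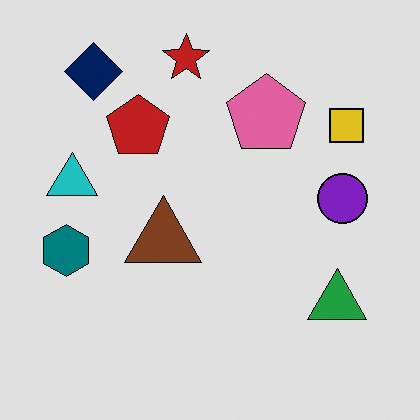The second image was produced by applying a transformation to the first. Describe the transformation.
This is the original image moderately posterized.

Each flat color has snapped to a coarser quantized level — most visibly, the near-white background has dropped to a flat grey.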